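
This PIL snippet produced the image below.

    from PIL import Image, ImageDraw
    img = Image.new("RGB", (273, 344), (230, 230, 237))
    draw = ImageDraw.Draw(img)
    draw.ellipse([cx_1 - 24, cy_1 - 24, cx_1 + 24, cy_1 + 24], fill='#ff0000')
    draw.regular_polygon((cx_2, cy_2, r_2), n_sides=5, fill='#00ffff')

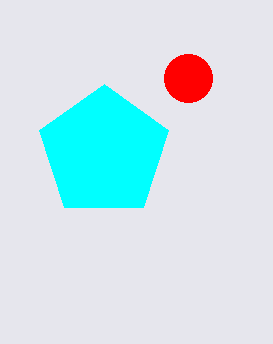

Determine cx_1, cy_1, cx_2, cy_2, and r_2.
cx_1 = 188
cy_1 = 78
cx_2 = 104
cy_2 = 152
r_2 = 68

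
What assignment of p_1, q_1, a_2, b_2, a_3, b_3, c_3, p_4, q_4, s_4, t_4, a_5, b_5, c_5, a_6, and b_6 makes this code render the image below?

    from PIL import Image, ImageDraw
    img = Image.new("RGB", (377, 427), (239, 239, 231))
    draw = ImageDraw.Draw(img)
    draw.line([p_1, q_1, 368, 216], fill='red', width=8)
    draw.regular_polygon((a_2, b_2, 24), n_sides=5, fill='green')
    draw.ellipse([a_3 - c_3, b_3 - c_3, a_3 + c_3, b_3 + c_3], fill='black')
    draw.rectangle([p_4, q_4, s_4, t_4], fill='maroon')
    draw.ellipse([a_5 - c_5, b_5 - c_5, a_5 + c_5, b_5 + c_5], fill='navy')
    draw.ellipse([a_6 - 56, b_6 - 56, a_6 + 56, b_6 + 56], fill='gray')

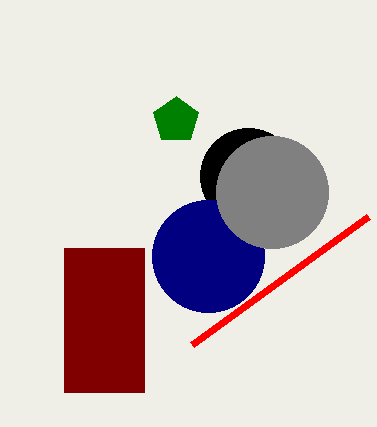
p_1 = 192
q_1 = 344
a_2 = 176
b_2 = 120
a_3 = 248
b_3 = 176
c_3 = 48
p_4 = 64
q_4 = 248
s_4 = 144
t_4 = 392
a_5 = 208
b_5 = 256
c_5 = 56
a_6 = 272
b_6 = 192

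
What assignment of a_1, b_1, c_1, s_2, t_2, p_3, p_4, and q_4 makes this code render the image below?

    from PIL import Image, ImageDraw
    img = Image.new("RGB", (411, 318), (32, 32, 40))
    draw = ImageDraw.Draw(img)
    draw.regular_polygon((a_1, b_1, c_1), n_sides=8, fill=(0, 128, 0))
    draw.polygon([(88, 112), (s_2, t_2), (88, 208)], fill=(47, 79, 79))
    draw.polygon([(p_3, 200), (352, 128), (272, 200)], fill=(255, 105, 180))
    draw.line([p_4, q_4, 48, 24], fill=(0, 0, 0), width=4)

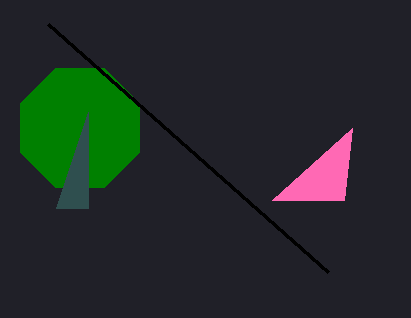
a_1 = 80, b_1 = 128, c_1 = 64, s_2 = 56, t_2 = 208, p_3 = 344, p_4 = 328, q_4 = 272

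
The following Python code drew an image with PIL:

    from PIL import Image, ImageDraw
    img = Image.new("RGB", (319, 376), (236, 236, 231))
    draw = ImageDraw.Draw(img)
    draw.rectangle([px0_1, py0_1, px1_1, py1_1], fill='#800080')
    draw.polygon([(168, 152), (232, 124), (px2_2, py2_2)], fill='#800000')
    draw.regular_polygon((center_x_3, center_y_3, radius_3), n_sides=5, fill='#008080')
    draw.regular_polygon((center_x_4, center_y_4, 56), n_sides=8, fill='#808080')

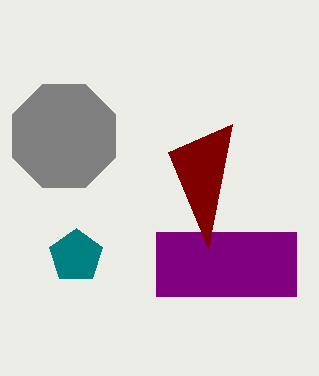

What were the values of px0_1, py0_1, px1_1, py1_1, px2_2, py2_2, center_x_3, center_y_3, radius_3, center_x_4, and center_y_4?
px0_1 = 156
py0_1 = 232
px1_1 = 296
py1_1 = 296
px2_2 = 208
py2_2 = 248
center_x_3 = 76
center_y_3 = 256
radius_3 = 28
center_x_4 = 64
center_y_4 = 136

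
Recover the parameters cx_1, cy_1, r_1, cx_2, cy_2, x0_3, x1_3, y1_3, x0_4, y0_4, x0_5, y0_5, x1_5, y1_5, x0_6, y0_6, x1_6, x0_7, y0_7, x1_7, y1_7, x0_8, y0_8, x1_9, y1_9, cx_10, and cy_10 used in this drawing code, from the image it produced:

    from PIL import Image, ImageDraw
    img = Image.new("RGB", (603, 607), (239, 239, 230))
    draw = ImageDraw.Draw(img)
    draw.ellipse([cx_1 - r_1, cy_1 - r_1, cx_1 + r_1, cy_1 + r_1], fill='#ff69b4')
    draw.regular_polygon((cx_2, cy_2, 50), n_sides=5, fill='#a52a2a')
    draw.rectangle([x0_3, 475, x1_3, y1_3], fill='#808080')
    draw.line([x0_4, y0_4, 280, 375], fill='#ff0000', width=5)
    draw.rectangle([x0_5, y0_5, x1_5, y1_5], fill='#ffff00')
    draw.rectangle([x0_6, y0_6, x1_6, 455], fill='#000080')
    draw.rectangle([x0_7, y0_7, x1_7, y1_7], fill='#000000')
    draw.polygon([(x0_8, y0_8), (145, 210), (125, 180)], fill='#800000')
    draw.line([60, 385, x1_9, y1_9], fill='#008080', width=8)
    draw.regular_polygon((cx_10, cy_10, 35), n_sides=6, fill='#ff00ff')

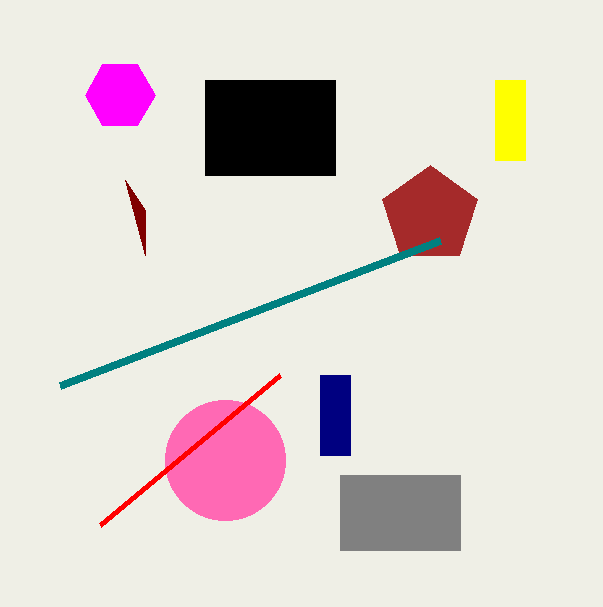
cx_1 = 225; cy_1 = 460; r_1 = 60; cx_2 = 430; cy_2 = 215; x0_3 = 340; x1_3 = 460; y1_3 = 550; x0_4 = 100; y0_4 = 525; x0_5 = 495; y0_5 = 80; x1_5 = 525; y1_5 = 160; x0_6 = 320; y0_6 = 375; x1_6 = 350; x0_7 = 205; y0_7 = 80; x1_7 = 335; y1_7 = 175; x0_8 = 145; y0_8 = 255; x1_9 = 440; y1_9 = 240; cx_10 = 120; cy_10 = 95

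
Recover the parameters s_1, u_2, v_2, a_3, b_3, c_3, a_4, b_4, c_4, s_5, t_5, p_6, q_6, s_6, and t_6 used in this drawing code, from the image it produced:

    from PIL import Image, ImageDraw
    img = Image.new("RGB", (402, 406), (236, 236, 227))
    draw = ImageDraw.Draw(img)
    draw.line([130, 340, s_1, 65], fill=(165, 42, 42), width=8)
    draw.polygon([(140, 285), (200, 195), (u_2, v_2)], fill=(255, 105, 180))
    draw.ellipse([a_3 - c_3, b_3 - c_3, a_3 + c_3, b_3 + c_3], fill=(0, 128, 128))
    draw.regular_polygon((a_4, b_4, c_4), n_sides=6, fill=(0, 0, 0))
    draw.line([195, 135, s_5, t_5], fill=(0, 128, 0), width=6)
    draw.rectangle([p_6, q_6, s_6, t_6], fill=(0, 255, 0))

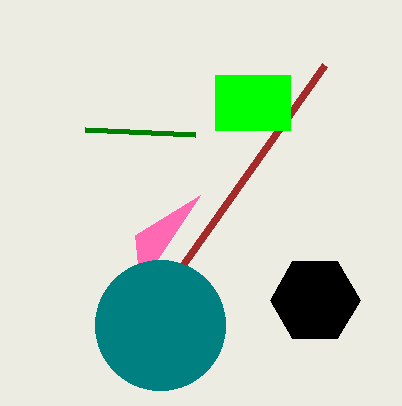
s_1 = 325, u_2 = 135, v_2 = 235, a_3 = 160, b_3 = 325, c_3 = 65, a_4 = 315, b_4 = 300, c_4 = 45, s_5 = 85, t_5 = 130, p_6 = 215, q_6 = 75, s_6 = 290, t_6 = 130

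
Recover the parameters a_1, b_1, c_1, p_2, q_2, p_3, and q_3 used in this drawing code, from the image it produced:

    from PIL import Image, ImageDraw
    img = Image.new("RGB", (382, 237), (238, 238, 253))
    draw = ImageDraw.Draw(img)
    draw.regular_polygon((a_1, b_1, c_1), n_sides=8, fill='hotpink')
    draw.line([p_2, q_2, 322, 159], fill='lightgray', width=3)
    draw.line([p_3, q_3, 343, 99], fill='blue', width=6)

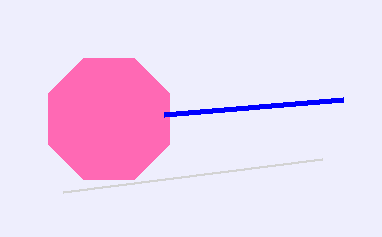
a_1 = 109, b_1 = 119, c_1 = 66, p_2 = 63, q_2 = 192, p_3 = 164, q_3 = 114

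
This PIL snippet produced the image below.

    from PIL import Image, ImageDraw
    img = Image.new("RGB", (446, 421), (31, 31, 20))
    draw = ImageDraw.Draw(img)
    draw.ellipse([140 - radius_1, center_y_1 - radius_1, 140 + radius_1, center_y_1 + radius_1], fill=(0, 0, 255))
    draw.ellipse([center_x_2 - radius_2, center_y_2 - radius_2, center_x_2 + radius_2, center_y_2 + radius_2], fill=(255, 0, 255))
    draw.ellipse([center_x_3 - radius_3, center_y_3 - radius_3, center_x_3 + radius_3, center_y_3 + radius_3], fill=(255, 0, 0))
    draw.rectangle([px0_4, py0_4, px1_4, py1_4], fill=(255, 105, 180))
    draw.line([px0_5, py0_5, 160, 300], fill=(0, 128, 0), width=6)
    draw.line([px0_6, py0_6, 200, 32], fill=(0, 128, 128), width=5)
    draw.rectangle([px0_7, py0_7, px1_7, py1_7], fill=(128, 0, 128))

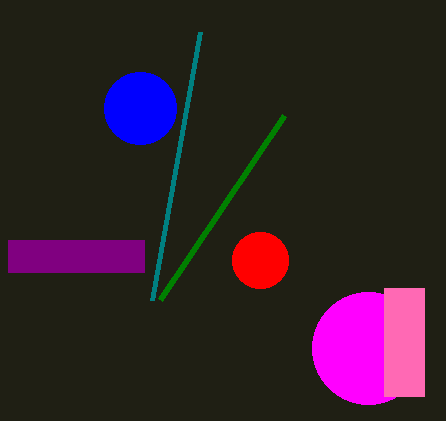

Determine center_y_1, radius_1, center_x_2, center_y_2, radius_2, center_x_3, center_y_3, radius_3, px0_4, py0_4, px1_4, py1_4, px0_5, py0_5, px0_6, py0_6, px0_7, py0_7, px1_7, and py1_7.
center_y_1 = 108; radius_1 = 36; center_x_2 = 368; center_y_2 = 348; radius_2 = 56; center_x_3 = 260; center_y_3 = 260; radius_3 = 28; px0_4 = 384; py0_4 = 288; px1_4 = 424; py1_4 = 396; px0_5 = 284; py0_5 = 116; px0_6 = 152; py0_6 = 300; px0_7 = 8; py0_7 = 240; px1_7 = 144; py1_7 = 272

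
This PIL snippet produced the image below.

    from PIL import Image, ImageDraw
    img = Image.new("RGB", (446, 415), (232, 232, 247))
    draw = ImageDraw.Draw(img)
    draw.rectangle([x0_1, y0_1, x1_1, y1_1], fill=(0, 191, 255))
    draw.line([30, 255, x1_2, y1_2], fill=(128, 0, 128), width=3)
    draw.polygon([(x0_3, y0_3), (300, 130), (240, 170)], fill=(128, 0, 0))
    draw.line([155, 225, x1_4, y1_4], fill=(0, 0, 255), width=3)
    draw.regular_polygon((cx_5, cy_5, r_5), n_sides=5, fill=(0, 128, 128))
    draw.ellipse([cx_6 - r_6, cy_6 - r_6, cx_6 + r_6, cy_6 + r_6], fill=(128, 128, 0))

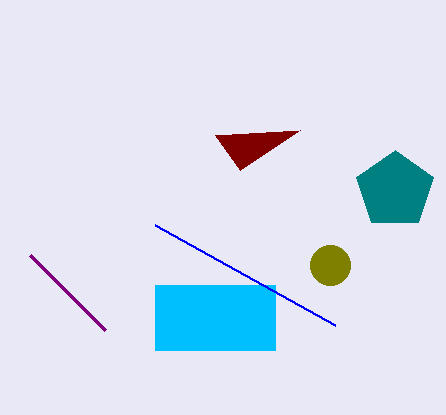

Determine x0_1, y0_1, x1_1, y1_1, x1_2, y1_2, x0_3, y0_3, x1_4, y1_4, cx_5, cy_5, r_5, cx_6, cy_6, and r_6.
x0_1 = 155; y0_1 = 285; x1_1 = 275; y1_1 = 350; x1_2 = 105; y1_2 = 330; x0_3 = 215; y0_3 = 135; x1_4 = 335; y1_4 = 325; cx_5 = 395; cy_5 = 190; r_5 = 40; cx_6 = 330; cy_6 = 265; r_6 = 20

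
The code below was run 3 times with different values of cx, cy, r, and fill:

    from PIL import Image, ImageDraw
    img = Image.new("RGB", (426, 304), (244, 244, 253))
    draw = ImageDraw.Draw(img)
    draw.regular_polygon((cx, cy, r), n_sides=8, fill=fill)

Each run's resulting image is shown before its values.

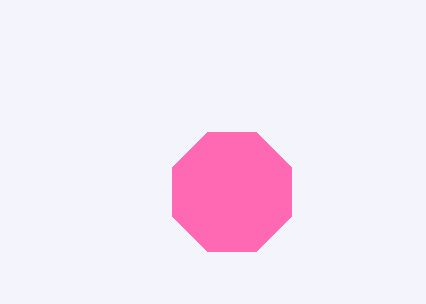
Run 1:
cx = 232, cy = 192, r = 64, fill = 'hotpink'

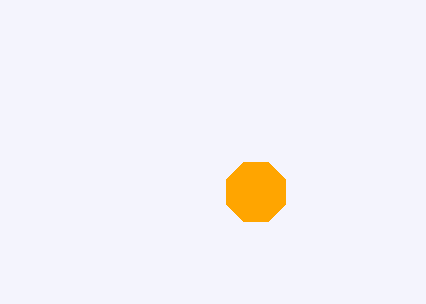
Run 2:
cx = 256, cy = 192, r = 32, fill = 'orange'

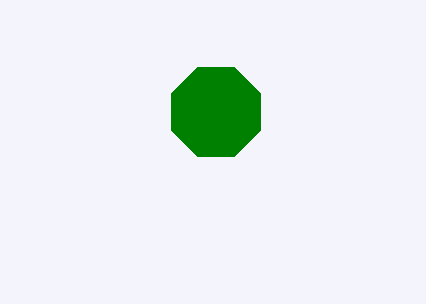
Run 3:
cx = 216
cy = 112
r = 48
fill = 'green'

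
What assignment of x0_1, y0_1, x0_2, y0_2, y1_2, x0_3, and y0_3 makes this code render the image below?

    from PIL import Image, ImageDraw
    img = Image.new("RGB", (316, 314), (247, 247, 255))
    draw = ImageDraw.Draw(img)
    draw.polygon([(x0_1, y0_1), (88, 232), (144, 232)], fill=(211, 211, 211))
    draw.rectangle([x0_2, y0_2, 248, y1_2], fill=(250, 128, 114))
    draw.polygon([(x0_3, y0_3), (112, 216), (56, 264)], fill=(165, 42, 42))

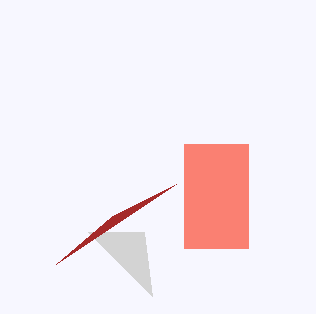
x0_1 = 152; y0_1 = 296; x0_2 = 184; y0_2 = 144; y1_2 = 248; x0_3 = 176; y0_3 = 184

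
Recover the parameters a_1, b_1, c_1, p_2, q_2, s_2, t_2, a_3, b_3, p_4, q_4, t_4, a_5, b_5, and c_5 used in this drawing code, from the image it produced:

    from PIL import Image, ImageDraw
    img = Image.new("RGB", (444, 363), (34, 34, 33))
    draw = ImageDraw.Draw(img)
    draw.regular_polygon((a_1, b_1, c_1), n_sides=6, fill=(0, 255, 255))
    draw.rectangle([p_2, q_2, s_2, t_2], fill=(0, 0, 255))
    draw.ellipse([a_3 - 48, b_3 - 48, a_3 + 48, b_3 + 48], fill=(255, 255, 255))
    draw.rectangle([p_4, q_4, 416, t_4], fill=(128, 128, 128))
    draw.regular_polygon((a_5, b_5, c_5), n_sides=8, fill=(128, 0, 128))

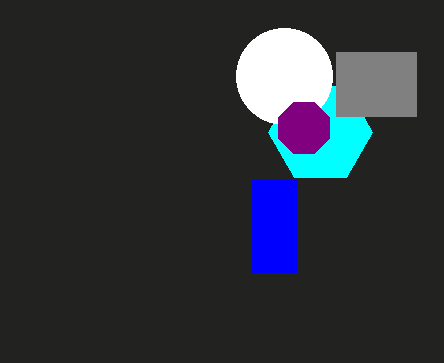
a_1 = 320
b_1 = 132
c_1 = 52
p_2 = 252
q_2 = 180
s_2 = 296
t_2 = 272
a_3 = 284
b_3 = 76
p_4 = 336
q_4 = 52
t_4 = 116
a_5 = 304
b_5 = 128
c_5 = 28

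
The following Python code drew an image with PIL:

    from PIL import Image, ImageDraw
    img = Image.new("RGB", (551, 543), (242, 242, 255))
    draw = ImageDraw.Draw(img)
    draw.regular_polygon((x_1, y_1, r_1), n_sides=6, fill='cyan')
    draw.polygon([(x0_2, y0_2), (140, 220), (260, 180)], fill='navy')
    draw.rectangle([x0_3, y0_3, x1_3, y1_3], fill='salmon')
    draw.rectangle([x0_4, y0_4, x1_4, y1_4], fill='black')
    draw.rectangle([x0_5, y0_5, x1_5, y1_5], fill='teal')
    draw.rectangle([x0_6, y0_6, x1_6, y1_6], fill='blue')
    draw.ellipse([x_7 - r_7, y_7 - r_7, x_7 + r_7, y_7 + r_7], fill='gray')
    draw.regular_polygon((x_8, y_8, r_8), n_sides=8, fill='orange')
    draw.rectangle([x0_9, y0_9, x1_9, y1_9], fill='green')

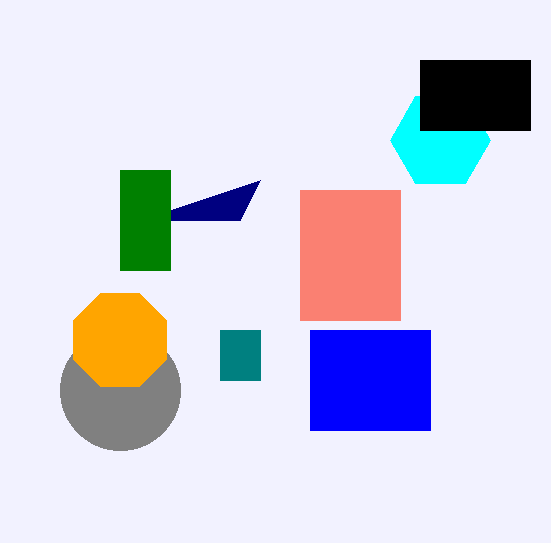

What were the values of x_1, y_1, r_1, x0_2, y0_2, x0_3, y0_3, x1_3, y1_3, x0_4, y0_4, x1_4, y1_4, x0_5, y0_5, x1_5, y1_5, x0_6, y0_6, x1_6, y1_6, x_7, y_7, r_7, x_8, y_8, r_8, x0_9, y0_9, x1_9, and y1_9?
x_1 = 440
y_1 = 140
r_1 = 50
x0_2 = 240
y0_2 = 220
x0_3 = 300
y0_3 = 190
x1_3 = 400
y1_3 = 320
x0_4 = 420
y0_4 = 60
x1_4 = 530
y1_4 = 130
x0_5 = 220
y0_5 = 330
x1_5 = 260
y1_5 = 380
x0_6 = 310
y0_6 = 330
x1_6 = 430
y1_6 = 430
x_7 = 120
y_7 = 390
r_7 = 60
x_8 = 120
y_8 = 340
r_8 = 50
x0_9 = 120
y0_9 = 170
x1_9 = 170
y1_9 = 270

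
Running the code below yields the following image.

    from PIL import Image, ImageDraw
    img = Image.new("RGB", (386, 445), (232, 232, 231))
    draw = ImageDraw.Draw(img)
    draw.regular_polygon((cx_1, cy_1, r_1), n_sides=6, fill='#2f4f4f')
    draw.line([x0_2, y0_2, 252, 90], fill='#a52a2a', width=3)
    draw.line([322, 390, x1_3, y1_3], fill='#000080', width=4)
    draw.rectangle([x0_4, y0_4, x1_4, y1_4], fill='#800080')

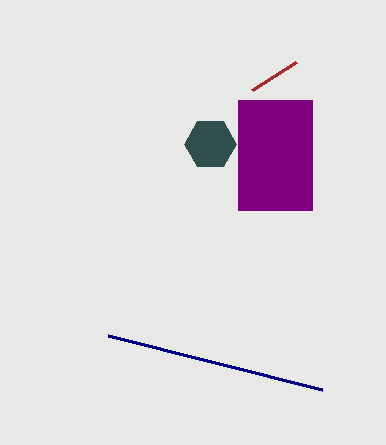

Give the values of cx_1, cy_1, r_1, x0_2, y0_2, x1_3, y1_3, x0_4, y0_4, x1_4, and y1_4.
cx_1 = 210, cy_1 = 144, r_1 = 26, x0_2 = 296, y0_2 = 62, x1_3 = 108, y1_3 = 336, x0_4 = 238, y0_4 = 100, x1_4 = 312, y1_4 = 210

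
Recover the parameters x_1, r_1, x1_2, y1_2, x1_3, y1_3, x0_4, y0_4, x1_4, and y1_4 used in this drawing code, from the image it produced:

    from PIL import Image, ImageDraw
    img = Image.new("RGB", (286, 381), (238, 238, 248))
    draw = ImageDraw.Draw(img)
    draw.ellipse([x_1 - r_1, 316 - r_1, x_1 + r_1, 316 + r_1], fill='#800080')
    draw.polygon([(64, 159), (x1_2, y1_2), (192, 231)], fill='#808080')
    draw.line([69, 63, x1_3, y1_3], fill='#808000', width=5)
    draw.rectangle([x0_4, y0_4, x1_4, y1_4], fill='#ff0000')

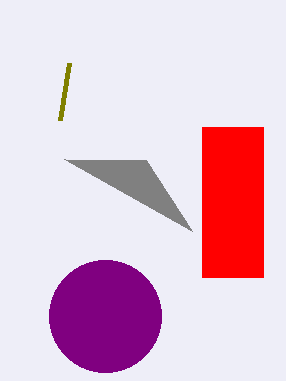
x_1 = 105; r_1 = 56; x1_2 = 146; y1_2 = 160; x1_3 = 60; y1_3 = 120; x0_4 = 202; y0_4 = 127; x1_4 = 263; y1_4 = 277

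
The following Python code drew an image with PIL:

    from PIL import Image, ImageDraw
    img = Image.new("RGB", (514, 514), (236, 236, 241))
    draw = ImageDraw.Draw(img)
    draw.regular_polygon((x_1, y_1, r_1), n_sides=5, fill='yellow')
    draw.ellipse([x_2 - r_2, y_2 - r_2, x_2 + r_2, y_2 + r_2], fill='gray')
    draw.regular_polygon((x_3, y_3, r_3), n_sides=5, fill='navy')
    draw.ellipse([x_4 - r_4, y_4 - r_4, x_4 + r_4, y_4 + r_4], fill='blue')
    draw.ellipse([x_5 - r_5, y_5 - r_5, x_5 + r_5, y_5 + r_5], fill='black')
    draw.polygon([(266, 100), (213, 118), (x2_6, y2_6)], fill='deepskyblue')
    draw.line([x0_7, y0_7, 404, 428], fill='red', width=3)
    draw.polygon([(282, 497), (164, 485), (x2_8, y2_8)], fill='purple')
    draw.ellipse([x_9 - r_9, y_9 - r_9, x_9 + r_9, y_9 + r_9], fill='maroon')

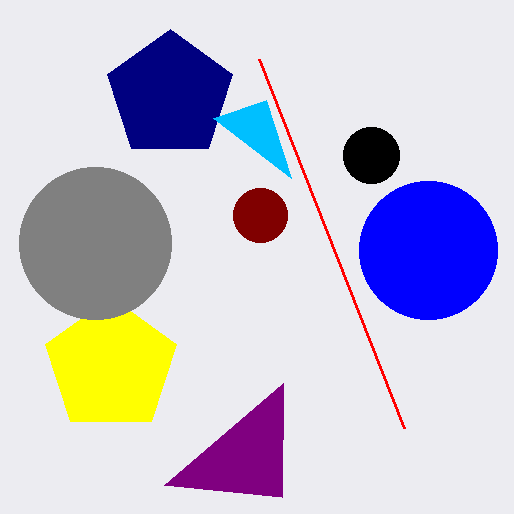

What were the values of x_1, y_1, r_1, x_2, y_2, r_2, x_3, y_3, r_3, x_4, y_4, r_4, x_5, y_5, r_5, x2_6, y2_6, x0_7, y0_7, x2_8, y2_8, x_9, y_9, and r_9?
x_1 = 111; y_1 = 366; r_1 = 69; x_2 = 95; y_2 = 243; r_2 = 76; x_3 = 170; y_3 = 95; r_3 = 66; x_4 = 428; y_4 = 250; r_4 = 69; x_5 = 371; y_5 = 155; r_5 = 28; x2_6 = 291; y2_6 = 178; x0_7 = 259; y0_7 = 59; x2_8 = 283; y2_8 = 383; x_9 = 260; y_9 = 215; r_9 = 27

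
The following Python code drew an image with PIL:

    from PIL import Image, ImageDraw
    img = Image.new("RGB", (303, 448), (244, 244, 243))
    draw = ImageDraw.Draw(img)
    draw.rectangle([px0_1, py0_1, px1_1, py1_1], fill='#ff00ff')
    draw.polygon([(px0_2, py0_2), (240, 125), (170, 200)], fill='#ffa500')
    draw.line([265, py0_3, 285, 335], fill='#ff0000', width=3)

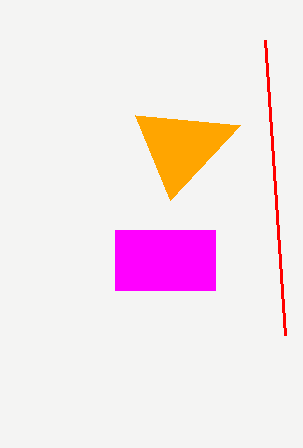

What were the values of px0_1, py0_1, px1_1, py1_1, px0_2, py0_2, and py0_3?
px0_1 = 115
py0_1 = 230
px1_1 = 215
py1_1 = 290
px0_2 = 135
py0_2 = 115
py0_3 = 40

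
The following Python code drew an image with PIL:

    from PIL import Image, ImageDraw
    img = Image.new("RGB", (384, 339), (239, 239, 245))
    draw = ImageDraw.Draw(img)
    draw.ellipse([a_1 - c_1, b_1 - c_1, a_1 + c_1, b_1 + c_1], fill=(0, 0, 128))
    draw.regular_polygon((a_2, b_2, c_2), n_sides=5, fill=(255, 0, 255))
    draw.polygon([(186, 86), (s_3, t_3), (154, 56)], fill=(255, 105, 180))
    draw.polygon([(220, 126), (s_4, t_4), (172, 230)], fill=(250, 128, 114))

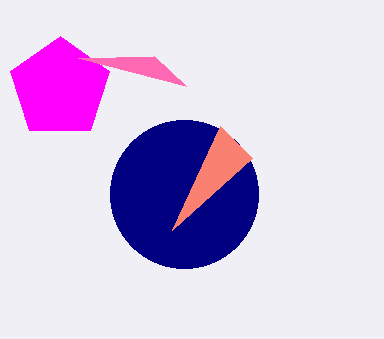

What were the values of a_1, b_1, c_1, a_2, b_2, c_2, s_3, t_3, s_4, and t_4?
a_1 = 184
b_1 = 194
c_1 = 74
a_2 = 60
b_2 = 88
c_2 = 52
s_3 = 78
t_3 = 58
s_4 = 252
t_4 = 158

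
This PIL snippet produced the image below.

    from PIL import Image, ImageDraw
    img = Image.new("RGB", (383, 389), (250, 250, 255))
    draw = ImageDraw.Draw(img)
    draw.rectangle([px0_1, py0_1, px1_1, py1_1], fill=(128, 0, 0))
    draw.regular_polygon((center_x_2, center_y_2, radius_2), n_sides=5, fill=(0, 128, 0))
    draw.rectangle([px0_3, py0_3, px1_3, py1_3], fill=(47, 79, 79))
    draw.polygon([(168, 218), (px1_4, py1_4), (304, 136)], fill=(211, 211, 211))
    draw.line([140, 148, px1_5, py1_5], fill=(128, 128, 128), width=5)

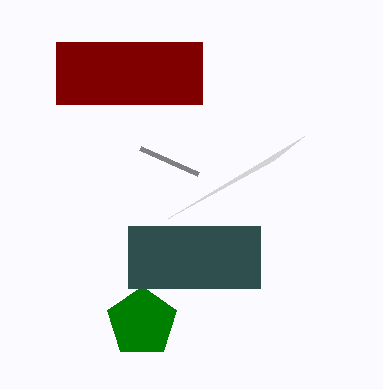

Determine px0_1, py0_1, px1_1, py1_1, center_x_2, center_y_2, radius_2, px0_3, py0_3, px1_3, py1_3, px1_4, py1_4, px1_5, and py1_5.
px0_1 = 56
py0_1 = 42
px1_1 = 202
py1_1 = 104
center_x_2 = 142
center_y_2 = 322
radius_2 = 36
px0_3 = 128
py0_3 = 226
px1_3 = 260
py1_3 = 288
px1_4 = 274
py1_4 = 160
px1_5 = 198
py1_5 = 174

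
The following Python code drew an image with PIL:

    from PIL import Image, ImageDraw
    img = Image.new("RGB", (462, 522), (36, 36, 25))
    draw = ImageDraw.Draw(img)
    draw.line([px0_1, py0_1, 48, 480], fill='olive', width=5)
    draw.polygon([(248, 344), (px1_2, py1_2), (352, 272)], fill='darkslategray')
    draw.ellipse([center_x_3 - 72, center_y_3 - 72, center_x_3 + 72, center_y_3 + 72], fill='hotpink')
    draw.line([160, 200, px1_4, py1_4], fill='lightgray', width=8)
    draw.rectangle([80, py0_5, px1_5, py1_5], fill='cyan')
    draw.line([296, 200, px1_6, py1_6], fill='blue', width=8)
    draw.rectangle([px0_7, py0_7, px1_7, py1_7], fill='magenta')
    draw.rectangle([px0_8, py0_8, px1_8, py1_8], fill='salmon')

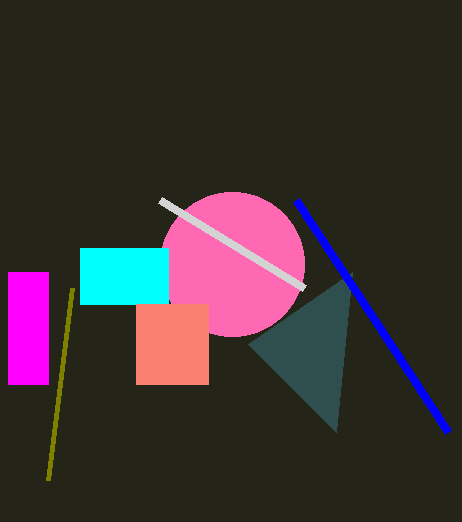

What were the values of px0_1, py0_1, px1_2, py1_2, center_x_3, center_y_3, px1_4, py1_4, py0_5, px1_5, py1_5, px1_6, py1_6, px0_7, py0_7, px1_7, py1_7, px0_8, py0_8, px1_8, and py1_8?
px0_1 = 72, py0_1 = 288, px1_2 = 336, py1_2 = 432, center_x_3 = 232, center_y_3 = 264, px1_4 = 304, py1_4 = 288, py0_5 = 248, px1_5 = 168, py1_5 = 304, px1_6 = 448, py1_6 = 432, px0_7 = 8, py0_7 = 272, px1_7 = 48, py1_7 = 384, px0_8 = 136, py0_8 = 304, px1_8 = 208, py1_8 = 384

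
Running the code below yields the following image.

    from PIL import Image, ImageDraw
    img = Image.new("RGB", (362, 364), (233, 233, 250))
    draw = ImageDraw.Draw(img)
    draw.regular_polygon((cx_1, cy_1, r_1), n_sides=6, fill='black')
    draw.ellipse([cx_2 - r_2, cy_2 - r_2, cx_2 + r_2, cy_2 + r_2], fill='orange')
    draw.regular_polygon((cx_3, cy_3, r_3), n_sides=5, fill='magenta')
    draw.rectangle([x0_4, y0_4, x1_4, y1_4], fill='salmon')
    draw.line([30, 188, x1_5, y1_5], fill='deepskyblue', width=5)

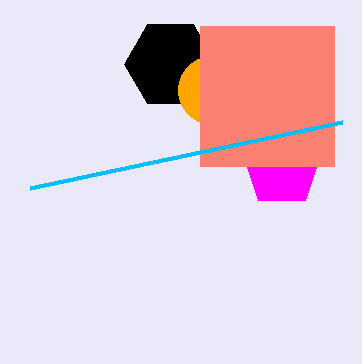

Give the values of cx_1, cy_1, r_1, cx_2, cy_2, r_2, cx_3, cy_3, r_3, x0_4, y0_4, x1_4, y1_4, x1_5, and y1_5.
cx_1 = 170, cy_1 = 64, r_1 = 46, cx_2 = 212, cy_2 = 90, r_2 = 34, cx_3 = 282, cy_3 = 168, r_3 = 40, x0_4 = 200, y0_4 = 26, x1_4 = 334, y1_4 = 166, x1_5 = 342, y1_5 = 122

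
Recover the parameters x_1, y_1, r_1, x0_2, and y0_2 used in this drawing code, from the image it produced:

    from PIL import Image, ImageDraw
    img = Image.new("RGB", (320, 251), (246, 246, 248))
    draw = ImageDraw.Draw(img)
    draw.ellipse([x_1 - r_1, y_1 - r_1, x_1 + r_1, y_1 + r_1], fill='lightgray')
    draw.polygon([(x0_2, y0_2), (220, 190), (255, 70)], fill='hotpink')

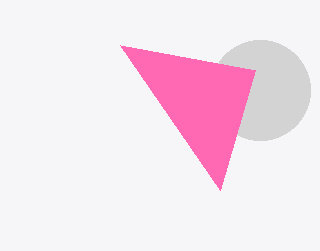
x_1 = 260
y_1 = 90
r_1 = 50
x0_2 = 120
y0_2 = 45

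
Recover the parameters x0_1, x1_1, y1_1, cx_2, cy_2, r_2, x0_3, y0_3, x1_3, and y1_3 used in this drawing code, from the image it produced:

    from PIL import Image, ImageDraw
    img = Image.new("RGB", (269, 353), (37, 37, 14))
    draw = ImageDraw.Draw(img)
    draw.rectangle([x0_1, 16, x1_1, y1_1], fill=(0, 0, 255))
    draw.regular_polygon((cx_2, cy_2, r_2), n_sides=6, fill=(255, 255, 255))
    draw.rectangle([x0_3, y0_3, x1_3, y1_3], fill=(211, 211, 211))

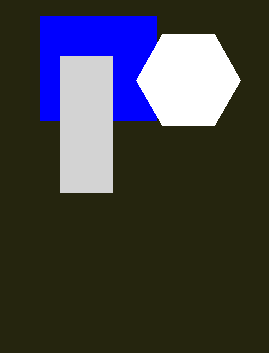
x0_1 = 40, x1_1 = 156, y1_1 = 120, cx_2 = 188, cy_2 = 80, r_2 = 52, x0_3 = 60, y0_3 = 56, x1_3 = 112, y1_3 = 192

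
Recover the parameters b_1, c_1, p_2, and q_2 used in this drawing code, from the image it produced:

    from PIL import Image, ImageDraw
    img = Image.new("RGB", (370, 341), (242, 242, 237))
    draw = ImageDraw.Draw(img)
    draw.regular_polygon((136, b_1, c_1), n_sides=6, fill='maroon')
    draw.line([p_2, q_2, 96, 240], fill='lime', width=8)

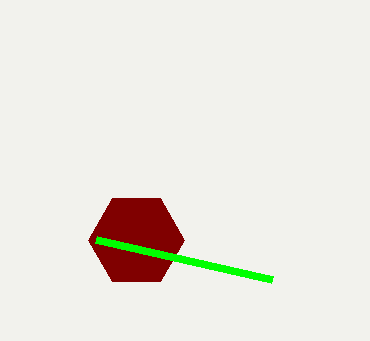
b_1 = 240; c_1 = 48; p_2 = 272; q_2 = 280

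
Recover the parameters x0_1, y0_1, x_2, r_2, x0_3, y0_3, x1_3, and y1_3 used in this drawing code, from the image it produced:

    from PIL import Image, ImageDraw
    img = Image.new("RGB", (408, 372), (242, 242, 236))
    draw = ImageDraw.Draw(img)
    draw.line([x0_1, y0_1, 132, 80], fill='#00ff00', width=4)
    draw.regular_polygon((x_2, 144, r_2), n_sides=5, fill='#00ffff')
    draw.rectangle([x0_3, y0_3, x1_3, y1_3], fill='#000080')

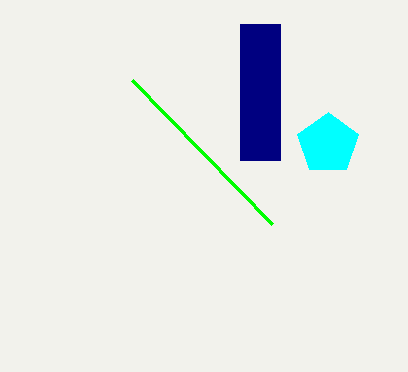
x0_1 = 272, y0_1 = 224, x_2 = 328, r_2 = 32, x0_3 = 240, y0_3 = 24, x1_3 = 280, y1_3 = 160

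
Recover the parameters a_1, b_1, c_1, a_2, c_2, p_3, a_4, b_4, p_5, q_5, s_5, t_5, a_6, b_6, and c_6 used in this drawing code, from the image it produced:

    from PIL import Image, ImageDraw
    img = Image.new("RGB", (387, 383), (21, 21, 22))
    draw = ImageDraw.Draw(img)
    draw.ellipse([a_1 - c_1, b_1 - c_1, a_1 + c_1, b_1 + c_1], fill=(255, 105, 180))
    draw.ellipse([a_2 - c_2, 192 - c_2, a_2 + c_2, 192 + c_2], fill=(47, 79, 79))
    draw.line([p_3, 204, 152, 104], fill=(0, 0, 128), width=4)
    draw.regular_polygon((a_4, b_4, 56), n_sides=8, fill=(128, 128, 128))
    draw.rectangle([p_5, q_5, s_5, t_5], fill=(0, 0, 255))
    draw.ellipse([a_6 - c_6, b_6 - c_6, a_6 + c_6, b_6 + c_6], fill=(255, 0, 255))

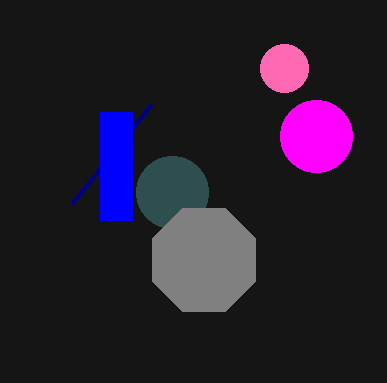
a_1 = 284, b_1 = 68, c_1 = 24, a_2 = 172, c_2 = 36, p_3 = 72, a_4 = 204, b_4 = 260, p_5 = 100, q_5 = 112, s_5 = 132, t_5 = 220, a_6 = 316, b_6 = 136, c_6 = 36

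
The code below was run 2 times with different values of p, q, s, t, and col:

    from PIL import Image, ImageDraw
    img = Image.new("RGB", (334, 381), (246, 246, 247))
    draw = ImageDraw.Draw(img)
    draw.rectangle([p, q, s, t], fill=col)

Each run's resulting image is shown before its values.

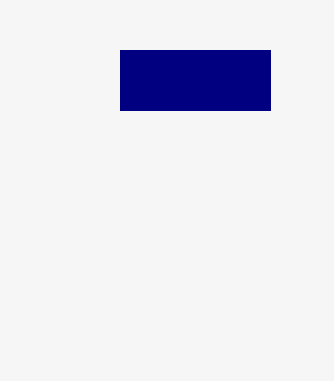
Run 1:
p = 120
q = 50
s = 270
t = 110
col = 'navy'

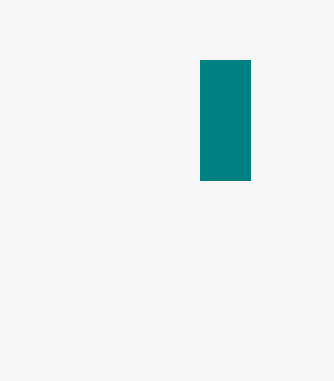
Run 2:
p = 200, q = 60, s = 250, t = 180, col = 'teal'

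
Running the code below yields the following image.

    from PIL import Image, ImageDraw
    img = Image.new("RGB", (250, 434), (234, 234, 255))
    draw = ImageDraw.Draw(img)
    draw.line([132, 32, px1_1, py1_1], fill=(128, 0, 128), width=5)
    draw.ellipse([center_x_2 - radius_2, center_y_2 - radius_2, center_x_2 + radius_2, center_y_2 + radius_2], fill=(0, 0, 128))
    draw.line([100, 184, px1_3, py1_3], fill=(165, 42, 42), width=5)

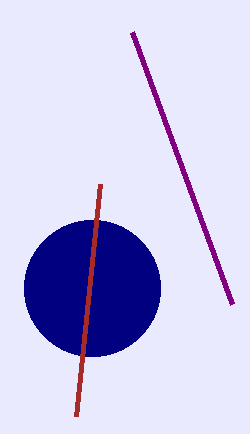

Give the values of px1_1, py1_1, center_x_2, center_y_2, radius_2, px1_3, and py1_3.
px1_1 = 232; py1_1 = 304; center_x_2 = 92; center_y_2 = 288; radius_2 = 68; px1_3 = 76; py1_3 = 416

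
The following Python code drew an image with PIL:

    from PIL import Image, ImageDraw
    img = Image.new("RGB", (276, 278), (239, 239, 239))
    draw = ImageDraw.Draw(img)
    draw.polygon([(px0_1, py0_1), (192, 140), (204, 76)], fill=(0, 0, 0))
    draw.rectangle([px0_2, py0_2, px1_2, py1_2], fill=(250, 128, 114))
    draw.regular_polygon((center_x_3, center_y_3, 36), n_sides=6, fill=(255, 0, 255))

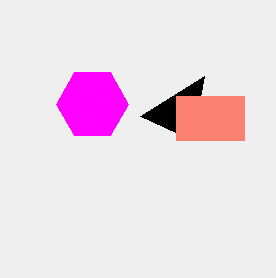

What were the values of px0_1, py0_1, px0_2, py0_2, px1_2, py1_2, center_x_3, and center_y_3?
px0_1 = 140
py0_1 = 116
px0_2 = 176
py0_2 = 96
px1_2 = 244
py1_2 = 140
center_x_3 = 92
center_y_3 = 104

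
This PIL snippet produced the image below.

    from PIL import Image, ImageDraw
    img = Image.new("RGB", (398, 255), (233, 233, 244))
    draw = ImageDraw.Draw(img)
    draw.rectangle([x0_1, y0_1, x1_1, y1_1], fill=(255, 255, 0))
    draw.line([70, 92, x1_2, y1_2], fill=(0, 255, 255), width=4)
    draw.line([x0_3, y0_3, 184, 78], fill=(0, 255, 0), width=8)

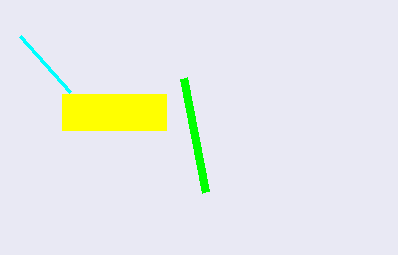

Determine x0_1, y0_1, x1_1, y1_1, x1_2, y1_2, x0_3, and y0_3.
x0_1 = 62; y0_1 = 94; x1_1 = 166; y1_1 = 130; x1_2 = 20; y1_2 = 36; x0_3 = 206; y0_3 = 192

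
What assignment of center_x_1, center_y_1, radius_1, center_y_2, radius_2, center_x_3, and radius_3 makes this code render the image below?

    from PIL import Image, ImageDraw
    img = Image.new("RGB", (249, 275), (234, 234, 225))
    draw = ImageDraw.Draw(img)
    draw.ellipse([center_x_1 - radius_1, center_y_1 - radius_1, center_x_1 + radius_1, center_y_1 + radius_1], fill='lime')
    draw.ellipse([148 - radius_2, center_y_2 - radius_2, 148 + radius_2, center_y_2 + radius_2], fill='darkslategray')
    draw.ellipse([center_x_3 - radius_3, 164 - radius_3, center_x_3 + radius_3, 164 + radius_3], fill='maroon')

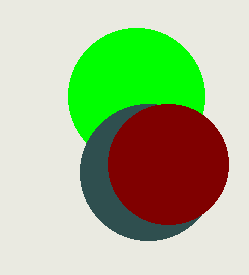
center_x_1 = 136, center_y_1 = 96, radius_1 = 68, center_y_2 = 172, radius_2 = 68, center_x_3 = 168, radius_3 = 60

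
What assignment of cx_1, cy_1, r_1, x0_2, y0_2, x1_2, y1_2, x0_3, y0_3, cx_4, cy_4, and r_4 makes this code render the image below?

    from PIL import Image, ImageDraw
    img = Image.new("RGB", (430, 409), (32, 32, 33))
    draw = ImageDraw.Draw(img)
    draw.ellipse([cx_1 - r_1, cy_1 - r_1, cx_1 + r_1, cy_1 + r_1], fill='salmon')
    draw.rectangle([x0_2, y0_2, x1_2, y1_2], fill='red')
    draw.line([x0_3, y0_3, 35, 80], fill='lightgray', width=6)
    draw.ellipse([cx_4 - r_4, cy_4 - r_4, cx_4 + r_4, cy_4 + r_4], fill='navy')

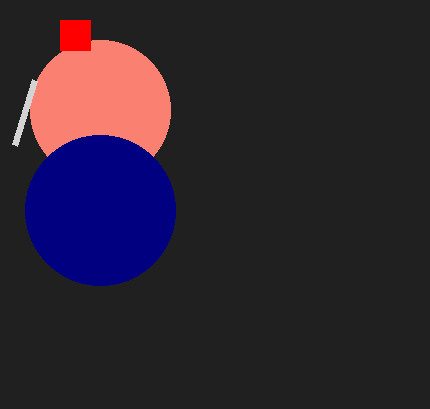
cx_1 = 100; cy_1 = 110; r_1 = 70; x0_2 = 60; y0_2 = 20; x1_2 = 90; y1_2 = 50; x0_3 = 15; y0_3 = 145; cx_4 = 100; cy_4 = 210; r_4 = 75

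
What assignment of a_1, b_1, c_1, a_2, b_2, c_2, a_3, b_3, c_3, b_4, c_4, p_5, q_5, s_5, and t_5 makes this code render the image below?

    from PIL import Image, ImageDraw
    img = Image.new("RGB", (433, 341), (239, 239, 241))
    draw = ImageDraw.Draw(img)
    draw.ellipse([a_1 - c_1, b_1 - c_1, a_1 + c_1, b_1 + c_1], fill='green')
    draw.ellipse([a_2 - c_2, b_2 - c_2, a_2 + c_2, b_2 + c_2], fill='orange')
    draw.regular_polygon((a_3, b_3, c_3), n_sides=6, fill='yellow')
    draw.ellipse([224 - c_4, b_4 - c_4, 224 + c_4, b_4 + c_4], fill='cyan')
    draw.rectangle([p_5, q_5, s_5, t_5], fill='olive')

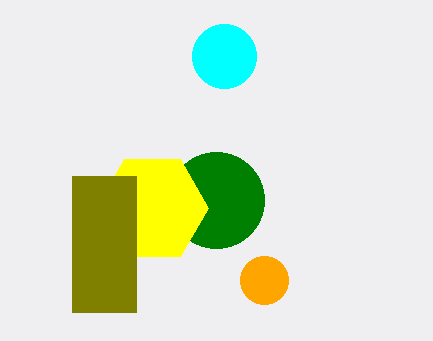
a_1 = 216; b_1 = 200; c_1 = 48; a_2 = 264; b_2 = 280; c_2 = 24; a_3 = 152; b_3 = 208; c_3 = 56; b_4 = 56; c_4 = 32; p_5 = 72; q_5 = 176; s_5 = 136; t_5 = 312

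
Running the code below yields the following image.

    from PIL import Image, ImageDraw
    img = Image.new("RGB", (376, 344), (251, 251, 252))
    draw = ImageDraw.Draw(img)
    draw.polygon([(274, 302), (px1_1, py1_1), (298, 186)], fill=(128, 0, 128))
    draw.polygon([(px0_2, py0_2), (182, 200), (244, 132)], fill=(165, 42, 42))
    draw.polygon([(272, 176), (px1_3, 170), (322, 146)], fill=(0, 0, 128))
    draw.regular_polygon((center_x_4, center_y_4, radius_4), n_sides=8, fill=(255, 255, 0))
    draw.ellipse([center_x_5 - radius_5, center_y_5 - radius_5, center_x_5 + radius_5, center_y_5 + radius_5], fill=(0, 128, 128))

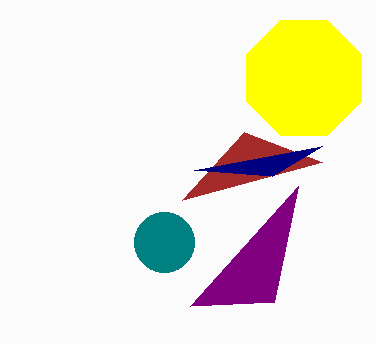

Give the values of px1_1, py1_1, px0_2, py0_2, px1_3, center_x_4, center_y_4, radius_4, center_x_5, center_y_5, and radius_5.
px1_1 = 190
py1_1 = 306
px0_2 = 322
py0_2 = 162
px1_3 = 194
center_x_4 = 304
center_y_4 = 78
radius_4 = 62
center_x_5 = 164
center_y_5 = 242
radius_5 = 30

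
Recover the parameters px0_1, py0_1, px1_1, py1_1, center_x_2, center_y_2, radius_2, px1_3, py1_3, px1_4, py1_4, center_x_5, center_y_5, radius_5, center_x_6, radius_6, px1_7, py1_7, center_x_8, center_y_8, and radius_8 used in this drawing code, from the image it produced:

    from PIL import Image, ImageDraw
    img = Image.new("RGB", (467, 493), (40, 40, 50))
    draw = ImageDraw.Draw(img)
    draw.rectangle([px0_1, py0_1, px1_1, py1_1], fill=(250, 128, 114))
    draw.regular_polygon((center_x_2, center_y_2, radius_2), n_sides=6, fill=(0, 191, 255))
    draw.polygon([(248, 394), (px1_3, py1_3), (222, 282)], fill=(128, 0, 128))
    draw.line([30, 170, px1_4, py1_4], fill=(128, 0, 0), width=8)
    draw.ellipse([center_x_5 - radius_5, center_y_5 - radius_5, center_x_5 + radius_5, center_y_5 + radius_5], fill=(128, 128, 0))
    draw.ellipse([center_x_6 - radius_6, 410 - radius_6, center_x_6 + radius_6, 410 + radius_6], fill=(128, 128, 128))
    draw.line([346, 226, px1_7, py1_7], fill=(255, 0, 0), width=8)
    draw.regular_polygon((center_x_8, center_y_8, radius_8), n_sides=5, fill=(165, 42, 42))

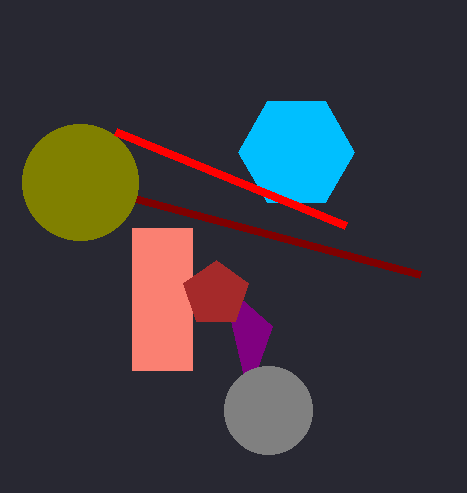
px0_1 = 132; py0_1 = 228; px1_1 = 192; py1_1 = 370; center_x_2 = 296; center_y_2 = 152; radius_2 = 58; px1_3 = 272; py1_3 = 326; px1_4 = 420; py1_4 = 274; center_x_5 = 80; center_y_5 = 182; radius_5 = 58; center_x_6 = 268; radius_6 = 44; px1_7 = 116; py1_7 = 132; center_x_8 = 216; center_y_8 = 294; radius_8 = 34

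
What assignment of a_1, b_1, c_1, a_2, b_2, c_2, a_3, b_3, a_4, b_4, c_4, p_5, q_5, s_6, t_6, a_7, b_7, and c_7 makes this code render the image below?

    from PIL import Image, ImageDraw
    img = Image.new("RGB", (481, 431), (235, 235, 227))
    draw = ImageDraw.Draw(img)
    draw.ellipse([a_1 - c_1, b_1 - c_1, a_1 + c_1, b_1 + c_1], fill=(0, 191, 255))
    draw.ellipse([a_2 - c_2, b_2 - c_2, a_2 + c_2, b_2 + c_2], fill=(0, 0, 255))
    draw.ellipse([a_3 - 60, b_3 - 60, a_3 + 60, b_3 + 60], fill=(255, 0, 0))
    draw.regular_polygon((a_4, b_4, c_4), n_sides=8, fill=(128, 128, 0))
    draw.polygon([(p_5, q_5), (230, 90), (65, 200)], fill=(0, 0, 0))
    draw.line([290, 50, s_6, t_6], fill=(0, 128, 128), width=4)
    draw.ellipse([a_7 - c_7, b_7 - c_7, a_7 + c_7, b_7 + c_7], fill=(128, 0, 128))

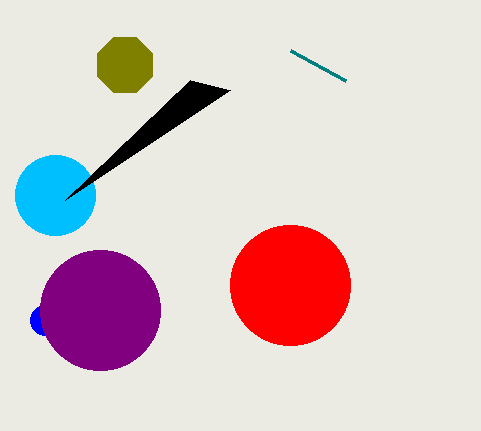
a_1 = 55
b_1 = 195
c_1 = 40
a_2 = 45
b_2 = 320
c_2 = 15
a_3 = 290
b_3 = 285
a_4 = 125
b_4 = 65
c_4 = 30
p_5 = 190
q_5 = 80
s_6 = 345
t_6 = 80
a_7 = 100
b_7 = 310
c_7 = 60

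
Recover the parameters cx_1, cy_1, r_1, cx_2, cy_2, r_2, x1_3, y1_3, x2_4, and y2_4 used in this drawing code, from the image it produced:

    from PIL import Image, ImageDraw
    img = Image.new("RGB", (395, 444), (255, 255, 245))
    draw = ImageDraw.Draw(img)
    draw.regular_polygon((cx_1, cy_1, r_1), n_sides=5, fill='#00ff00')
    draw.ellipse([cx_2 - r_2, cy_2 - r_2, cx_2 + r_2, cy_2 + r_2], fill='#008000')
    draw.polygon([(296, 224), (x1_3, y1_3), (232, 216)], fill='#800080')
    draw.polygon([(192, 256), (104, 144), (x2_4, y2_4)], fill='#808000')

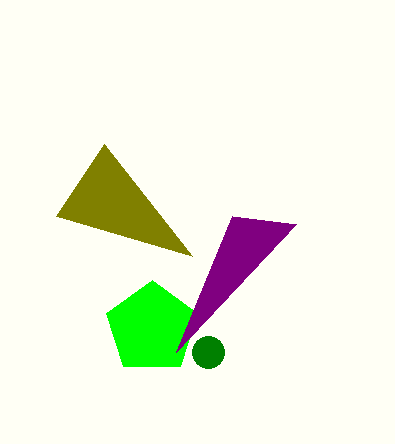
cx_1 = 152; cy_1 = 328; r_1 = 48; cx_2 = 208; cy_2 = 352; r_2 = 16; x1_3 = 176; y1_3 = 352; x2_4 = 56; y2_4 = 216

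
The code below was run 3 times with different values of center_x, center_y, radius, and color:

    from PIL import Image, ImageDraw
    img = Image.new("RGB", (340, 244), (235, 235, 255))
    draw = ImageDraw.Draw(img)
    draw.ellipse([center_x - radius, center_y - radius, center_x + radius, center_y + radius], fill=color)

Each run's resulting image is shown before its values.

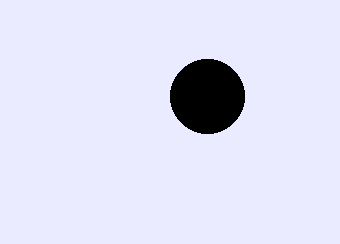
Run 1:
center_x = 207, center_y = 96, radius = 37, color = 'black'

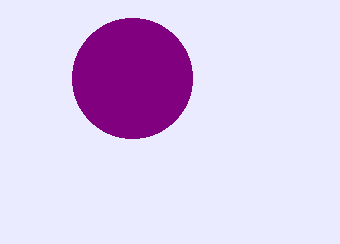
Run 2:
center_x = 132
center_y = 78
radius = 60
color = 'purple'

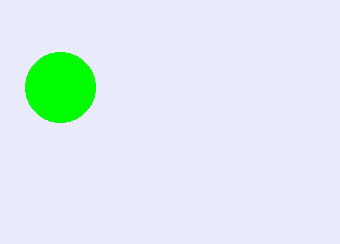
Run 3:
center_x = 60
center_y = 87
radius = 35
color = 'lime'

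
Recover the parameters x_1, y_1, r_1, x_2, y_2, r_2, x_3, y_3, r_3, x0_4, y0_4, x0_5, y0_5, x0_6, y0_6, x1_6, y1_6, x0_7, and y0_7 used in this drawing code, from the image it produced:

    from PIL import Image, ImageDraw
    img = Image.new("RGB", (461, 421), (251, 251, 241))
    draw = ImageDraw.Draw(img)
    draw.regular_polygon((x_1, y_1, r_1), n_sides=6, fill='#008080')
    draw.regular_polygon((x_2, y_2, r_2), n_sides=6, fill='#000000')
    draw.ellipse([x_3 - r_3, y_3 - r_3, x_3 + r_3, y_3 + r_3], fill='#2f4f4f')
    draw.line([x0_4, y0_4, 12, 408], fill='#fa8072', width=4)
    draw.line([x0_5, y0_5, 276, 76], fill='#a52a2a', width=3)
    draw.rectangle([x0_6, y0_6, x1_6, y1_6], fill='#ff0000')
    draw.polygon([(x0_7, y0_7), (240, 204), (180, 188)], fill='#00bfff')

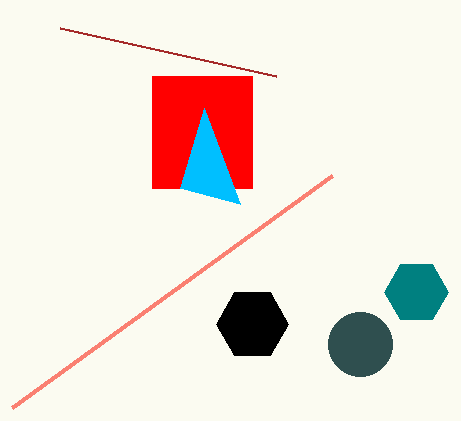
x_1 = 416
y_1 = 292
r_1 = 32
x_2 = 252
y_2 = 324
r_2 = 36
x_3 = 360
y_3 = 344
r_3 = 32
x0_4 = 332
y0_4 = 176
x0_5 = 60
y0_5 = 28
x0_6 = 152
y0_6 = 76
x1_6 = 252
y1_6 = 188
x0_7 = 204
y0_7 = 108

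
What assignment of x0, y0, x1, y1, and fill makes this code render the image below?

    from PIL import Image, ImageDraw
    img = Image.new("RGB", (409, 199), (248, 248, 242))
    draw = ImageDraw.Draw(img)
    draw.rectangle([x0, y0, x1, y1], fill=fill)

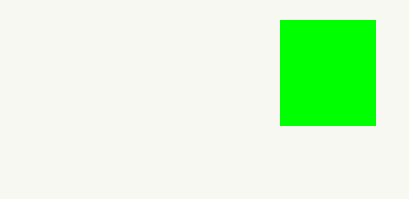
x0 = 280
y0 = 20
x1 = 375
y1 = 125
fill = 'lime'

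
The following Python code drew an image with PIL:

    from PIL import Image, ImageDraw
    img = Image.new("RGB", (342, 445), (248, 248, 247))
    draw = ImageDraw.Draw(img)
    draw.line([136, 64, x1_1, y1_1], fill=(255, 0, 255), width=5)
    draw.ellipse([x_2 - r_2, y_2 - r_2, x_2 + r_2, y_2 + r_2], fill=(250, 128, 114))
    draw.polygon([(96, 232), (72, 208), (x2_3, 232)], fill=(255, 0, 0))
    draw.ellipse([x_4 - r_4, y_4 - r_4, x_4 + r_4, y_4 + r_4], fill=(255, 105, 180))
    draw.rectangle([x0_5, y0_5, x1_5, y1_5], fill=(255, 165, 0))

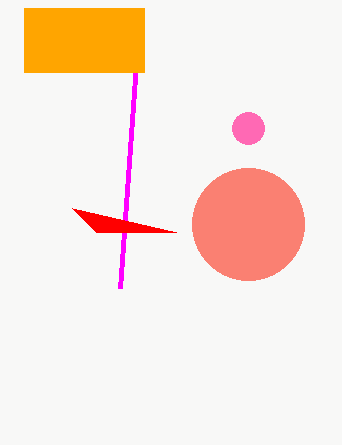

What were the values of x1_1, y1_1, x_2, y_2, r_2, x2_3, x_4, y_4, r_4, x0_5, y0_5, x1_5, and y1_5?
x1_1 = 120; y1_1 = 288; x_2 = 248; y_2 = 224; r_2 = 56; x2_3 = 176; x_4 = 248; y_4 = 128; r_4 = 16; x0_5 = 24; y0_5 = 8; x1_5 = 144; y1_5 = 72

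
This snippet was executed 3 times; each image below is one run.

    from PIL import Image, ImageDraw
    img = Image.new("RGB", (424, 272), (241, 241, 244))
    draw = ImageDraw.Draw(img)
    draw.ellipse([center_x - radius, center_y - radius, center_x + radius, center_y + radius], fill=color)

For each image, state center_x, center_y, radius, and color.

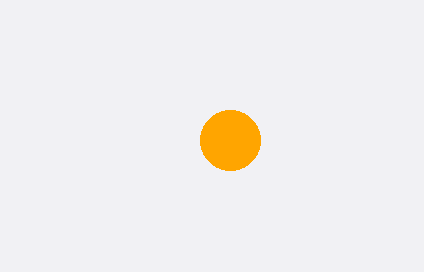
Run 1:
center_x = 230, center_y = 140, radius = 30, color = 'orange'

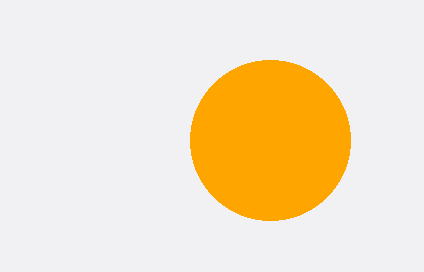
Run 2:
center_x = 270, center_y = 140, radius = 80, color = 'orange'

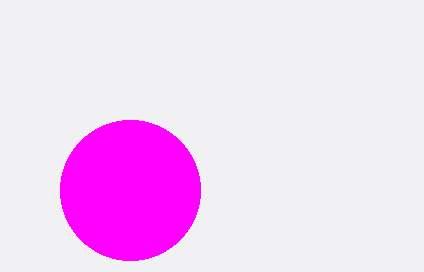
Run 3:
center_x = 130; center_y = 190; radius = 70; color = 'magenta'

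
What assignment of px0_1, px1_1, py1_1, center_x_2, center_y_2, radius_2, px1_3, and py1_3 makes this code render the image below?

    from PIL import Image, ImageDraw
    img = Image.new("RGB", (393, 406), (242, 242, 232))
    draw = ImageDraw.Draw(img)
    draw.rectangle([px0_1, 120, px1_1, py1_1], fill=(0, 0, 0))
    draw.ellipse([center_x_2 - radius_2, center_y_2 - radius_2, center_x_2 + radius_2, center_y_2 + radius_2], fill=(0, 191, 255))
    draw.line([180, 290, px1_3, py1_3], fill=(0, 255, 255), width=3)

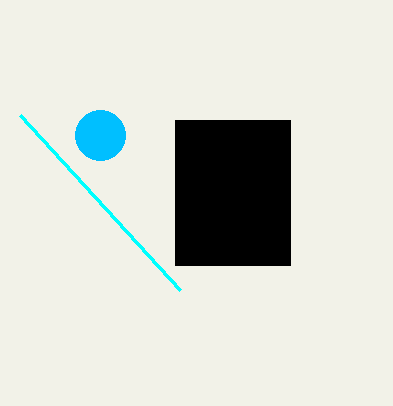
px0_1 = 175, px1_1 = 290, py1_1 = 265, center_x_2 = 100, center_y_2 = 135, radius_2 = 25, px1_3 = 20, py1_3 = 115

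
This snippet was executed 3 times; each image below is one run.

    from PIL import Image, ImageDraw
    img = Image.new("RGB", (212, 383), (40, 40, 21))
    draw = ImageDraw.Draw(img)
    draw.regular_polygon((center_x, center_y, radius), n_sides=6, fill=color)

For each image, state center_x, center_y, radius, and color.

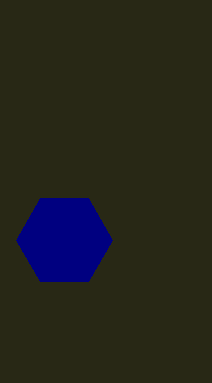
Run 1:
center_x = 64, center_y = 240, radius = 48, color = 'navy'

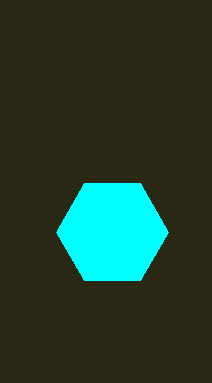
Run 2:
center_x = 112
center_y = 232
radius = 56
color = 'cyan'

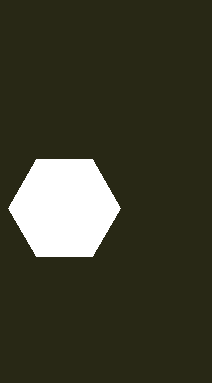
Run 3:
center_x = 64; center_y = 208; radius = 56; color = 'white'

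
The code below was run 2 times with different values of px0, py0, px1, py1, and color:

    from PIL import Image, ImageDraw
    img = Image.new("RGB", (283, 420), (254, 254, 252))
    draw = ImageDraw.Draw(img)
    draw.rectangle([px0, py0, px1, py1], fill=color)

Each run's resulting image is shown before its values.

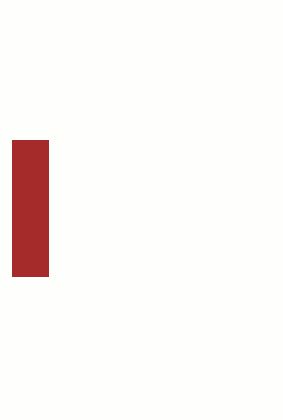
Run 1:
px0 = 12, py0 = 140, px1 = 48, py1 = 276, color = 'brown'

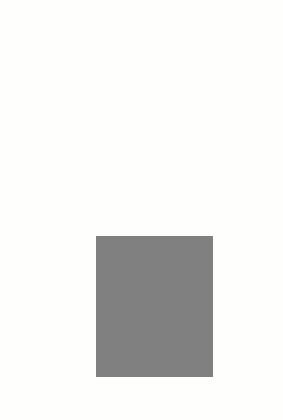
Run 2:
px0 = 96; py0 = 236; px1 = 212; py1 = 376; color = 'gray'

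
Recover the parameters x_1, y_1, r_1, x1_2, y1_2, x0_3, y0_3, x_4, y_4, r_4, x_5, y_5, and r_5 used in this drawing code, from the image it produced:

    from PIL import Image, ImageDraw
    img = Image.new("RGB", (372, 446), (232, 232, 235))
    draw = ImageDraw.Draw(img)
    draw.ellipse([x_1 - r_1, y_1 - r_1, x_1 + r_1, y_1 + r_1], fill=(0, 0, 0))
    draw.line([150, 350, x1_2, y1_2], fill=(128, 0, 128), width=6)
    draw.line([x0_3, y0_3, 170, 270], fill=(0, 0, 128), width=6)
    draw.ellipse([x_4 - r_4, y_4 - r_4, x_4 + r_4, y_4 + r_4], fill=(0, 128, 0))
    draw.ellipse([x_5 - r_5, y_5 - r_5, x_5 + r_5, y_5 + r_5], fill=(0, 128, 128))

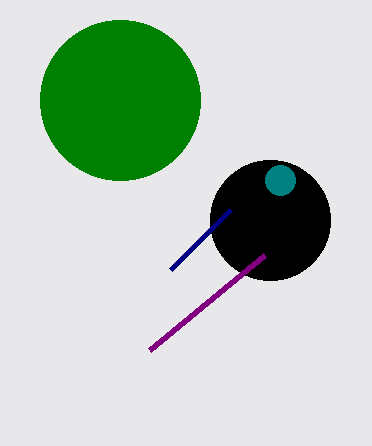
x_1 = 270
y_1 = 220
r_1 = 60
x1_2 = 265
y1_2 = 255
x0_3 = 230
y0_3 = 210
x_4 = 120
y_4 = 100
r_4 = 80
x_5 = 280
y_5 = 180
r_5 = 15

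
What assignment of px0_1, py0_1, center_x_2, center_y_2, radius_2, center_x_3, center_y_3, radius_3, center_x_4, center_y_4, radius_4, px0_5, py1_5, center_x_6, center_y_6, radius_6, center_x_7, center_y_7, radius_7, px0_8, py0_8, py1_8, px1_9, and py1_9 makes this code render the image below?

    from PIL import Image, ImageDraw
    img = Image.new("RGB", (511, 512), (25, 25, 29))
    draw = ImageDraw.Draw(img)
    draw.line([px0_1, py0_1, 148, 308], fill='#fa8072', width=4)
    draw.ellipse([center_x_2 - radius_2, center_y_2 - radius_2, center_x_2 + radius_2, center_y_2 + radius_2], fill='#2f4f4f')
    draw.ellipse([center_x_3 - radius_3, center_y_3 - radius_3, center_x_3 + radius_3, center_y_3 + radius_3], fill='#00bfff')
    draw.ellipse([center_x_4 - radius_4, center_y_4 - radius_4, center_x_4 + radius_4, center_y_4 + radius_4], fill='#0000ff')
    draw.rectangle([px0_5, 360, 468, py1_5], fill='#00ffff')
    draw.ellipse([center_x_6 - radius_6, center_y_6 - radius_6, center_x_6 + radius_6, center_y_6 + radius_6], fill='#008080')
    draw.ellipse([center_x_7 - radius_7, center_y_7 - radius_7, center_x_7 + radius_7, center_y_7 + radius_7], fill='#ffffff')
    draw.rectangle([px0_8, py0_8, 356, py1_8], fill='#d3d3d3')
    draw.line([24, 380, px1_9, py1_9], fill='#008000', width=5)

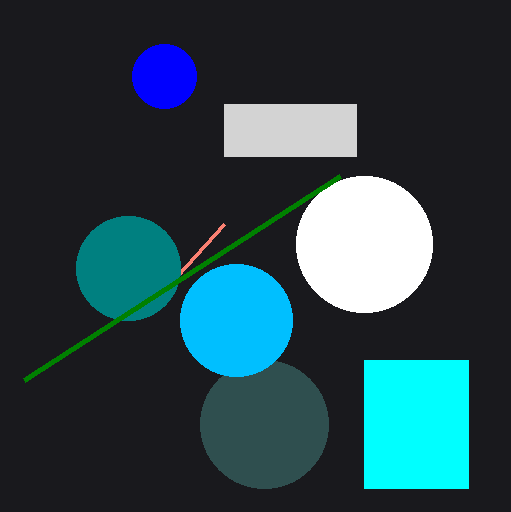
px0_1 = 224
py0_1 = 224
center_x_2 = 264
center_y_2 = 424
radius_2 = 64
center_x_3 = 236
center_y_3 = 320
radius_3 = 56
center_x_4 = 164
center_y_4 = 76
radius_4 = 32
px0_5 = 364
py1_5 = 488
center_x_6 = 128
center_y_6 = 268
radius_6 = 52
center_x_7 = 364
center_y_7 = 244
radius_7 = 68
px0_8 = 224
py0_8 = 104
py1_8 = 156
px1_9 = 340
py1_9 = 176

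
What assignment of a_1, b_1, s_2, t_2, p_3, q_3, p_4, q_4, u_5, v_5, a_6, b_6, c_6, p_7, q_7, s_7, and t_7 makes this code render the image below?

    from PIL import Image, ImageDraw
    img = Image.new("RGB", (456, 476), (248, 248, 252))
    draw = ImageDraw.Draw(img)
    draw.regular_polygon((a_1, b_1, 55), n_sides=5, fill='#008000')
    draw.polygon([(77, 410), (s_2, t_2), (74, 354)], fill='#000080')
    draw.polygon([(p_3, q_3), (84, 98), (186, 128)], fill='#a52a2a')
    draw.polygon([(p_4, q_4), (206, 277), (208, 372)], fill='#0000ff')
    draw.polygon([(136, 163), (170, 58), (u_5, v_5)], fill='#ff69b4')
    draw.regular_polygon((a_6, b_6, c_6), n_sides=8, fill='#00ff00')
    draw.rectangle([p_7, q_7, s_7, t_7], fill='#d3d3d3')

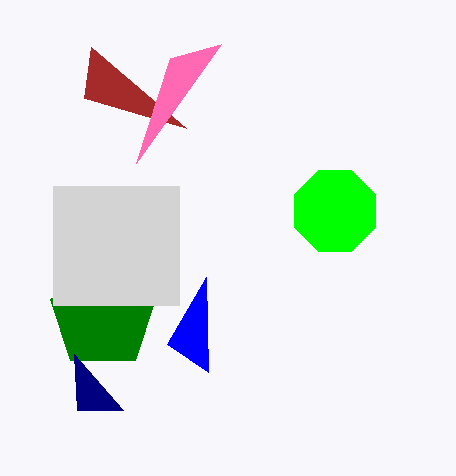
a_1 = 103
b_1 = 316
s_2 = 123
t_2 = 410
p_3 = 91
q_3 = 47
p_4 = 167
q_4 = 344
u_5 = 221
v_5 = 44
a_6 = 335
b_6 = 211
c_6 = 44
p_7 = 53
q_7 = 186
s_7 = 179
t_7 = 305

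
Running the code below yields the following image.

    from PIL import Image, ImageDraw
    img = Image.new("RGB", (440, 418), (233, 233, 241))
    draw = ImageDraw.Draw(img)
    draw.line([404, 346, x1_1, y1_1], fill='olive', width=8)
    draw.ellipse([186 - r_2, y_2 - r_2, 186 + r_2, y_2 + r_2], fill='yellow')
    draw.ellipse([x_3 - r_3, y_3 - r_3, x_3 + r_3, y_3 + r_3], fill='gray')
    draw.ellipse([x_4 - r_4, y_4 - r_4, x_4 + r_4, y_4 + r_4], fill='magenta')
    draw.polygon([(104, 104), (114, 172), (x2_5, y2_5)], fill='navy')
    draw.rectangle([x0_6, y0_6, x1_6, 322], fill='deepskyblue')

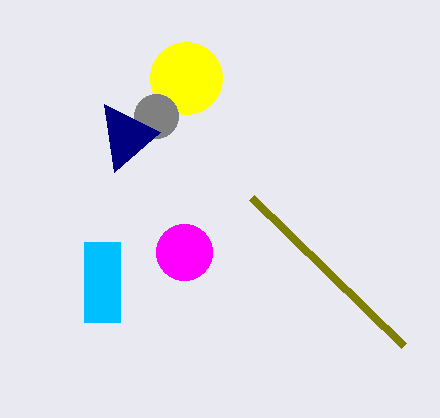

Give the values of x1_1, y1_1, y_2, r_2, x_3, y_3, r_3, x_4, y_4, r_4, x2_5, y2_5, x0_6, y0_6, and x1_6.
x1_1 = 252
y1_1 = 198
y_2 = 78
r_2 = 36
x_3 = 156
y_3 = 116
r_3 = 22
x_4 = 184
y_4 = 252
r_4 = 28
x2_5 = 160
y2_5 = 132
x0_6 = 84
y0_6 = 242
x1_6 = 120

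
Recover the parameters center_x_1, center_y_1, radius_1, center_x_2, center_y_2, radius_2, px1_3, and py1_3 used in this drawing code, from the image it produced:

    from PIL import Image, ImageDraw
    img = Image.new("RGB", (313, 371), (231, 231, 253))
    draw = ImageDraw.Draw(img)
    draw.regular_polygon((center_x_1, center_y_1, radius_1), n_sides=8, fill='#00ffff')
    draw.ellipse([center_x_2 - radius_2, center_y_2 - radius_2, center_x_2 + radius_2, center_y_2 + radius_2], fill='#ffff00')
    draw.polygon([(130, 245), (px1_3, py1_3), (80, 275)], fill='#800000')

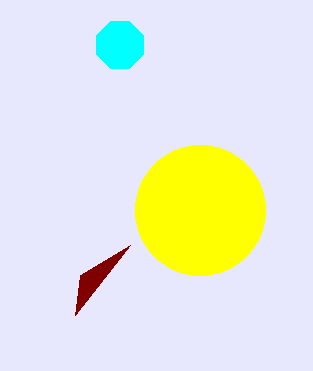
center_x_1 = 120; center_y_1 = 45; radius_1 = 25; center_x_2 = 200; center_y_2 = 210; radius_2 = 65; px1_3 = 75; py1_3 = 315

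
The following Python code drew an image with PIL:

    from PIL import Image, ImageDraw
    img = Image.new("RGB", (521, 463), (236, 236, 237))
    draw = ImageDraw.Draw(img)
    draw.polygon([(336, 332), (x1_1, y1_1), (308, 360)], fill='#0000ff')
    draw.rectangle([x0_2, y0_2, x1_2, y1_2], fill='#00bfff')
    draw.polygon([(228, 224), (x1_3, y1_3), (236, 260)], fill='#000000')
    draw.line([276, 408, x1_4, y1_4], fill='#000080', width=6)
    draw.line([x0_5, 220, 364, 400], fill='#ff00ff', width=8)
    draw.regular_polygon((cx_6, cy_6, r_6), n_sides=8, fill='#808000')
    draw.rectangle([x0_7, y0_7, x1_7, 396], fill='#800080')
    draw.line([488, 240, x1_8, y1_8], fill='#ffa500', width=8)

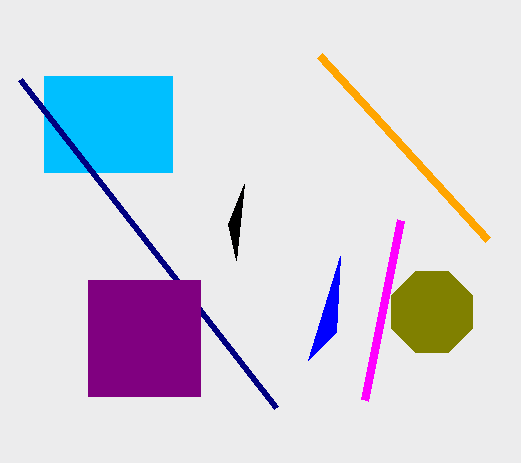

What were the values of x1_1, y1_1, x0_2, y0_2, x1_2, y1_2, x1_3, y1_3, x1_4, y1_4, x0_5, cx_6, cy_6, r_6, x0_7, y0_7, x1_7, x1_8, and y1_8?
x1_1 = 340, y1_1 = 256, x0_2 = 44, y0_2 = 76, x1_2 = 172, y1_2 = 172, x1_3 = 244, y1_3 = 184, x1_4 = 20, y1_4 = 80, x0_5 = 400, cx_6 = 432, cy_6 = 312, r_6 = 44, x0_7 = 88, y0_7 = 280, x1_7 = 200, x1_8 = 320, y1_8 = 56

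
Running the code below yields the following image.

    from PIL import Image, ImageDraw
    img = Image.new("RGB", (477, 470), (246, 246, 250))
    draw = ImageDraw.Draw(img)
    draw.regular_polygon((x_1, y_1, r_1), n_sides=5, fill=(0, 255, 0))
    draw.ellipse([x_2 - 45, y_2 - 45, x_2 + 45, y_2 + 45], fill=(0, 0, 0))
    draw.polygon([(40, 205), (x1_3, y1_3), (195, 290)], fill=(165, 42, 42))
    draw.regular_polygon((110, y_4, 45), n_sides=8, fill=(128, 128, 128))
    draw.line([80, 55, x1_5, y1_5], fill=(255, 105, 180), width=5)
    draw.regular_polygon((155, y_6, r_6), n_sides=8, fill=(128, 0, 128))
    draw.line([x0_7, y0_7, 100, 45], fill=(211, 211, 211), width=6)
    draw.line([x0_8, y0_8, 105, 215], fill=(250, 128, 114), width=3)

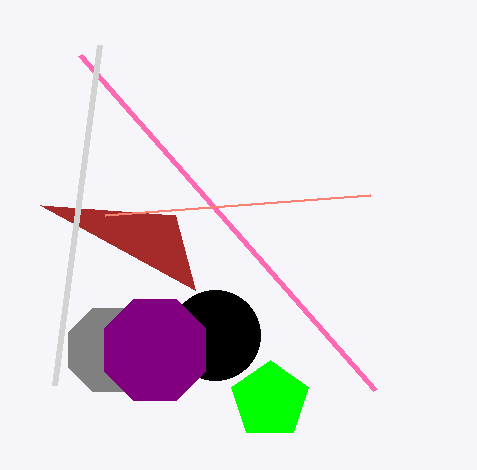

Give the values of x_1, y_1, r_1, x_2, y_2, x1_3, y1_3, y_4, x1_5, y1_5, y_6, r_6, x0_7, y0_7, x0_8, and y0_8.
x_1 = 270; y_1 = 400; r_1 = 40; x_2 = 215; y_2 = 335; x1_3 = 175; y1_3 = 215; y_4 = 350; x1_5 = 375; y1_5 = 390; y_6 = 350; r_6 = 55; x0_7 = 55; y0_7 = 385; x0_8 = 370; y0_8 = 195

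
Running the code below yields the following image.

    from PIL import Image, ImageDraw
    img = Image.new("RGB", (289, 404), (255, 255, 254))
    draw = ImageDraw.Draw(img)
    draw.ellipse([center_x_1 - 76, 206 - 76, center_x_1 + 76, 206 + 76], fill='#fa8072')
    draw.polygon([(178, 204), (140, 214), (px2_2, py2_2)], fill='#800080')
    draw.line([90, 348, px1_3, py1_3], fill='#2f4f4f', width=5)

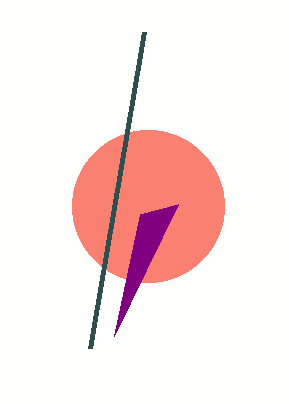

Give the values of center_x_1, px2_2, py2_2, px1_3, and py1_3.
center_x_1 = 148; px2_2 = 114; py2_2 = 336; px1_3 = 144; py1_3 = 32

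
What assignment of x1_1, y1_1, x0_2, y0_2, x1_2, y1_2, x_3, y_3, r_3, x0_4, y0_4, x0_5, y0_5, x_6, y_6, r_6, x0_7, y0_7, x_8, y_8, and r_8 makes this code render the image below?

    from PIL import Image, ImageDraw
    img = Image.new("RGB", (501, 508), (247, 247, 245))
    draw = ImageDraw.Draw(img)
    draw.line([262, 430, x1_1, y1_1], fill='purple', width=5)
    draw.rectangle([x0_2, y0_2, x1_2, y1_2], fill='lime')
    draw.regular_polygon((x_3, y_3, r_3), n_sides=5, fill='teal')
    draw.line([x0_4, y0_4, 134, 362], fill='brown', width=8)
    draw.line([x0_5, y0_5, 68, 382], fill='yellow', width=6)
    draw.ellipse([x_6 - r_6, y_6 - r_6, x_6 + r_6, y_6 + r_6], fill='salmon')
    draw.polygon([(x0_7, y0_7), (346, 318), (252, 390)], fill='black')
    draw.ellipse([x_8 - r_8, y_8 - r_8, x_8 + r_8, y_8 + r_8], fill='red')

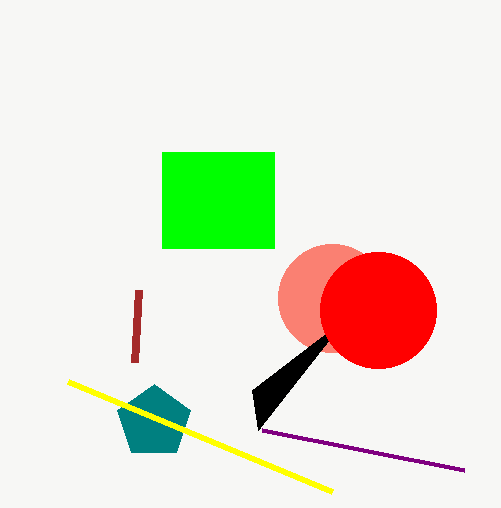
x1_1 = 464, y1_1 = 470, x0_2 = 162, y0_2 = 152, x1_2 = 274, y1_2 = 248, x_3 = 154, y_3 = 422, r_3 = 38, x0_4 = 138, y0_4 = 290, x0_5 = 332, y0_5 = 492, x_6 = 332, y_6 = 298, r_6 = 54, x0_7 = 258, y0_7 = 430, x_8 = 378, y_8 = 310, r_8 = 58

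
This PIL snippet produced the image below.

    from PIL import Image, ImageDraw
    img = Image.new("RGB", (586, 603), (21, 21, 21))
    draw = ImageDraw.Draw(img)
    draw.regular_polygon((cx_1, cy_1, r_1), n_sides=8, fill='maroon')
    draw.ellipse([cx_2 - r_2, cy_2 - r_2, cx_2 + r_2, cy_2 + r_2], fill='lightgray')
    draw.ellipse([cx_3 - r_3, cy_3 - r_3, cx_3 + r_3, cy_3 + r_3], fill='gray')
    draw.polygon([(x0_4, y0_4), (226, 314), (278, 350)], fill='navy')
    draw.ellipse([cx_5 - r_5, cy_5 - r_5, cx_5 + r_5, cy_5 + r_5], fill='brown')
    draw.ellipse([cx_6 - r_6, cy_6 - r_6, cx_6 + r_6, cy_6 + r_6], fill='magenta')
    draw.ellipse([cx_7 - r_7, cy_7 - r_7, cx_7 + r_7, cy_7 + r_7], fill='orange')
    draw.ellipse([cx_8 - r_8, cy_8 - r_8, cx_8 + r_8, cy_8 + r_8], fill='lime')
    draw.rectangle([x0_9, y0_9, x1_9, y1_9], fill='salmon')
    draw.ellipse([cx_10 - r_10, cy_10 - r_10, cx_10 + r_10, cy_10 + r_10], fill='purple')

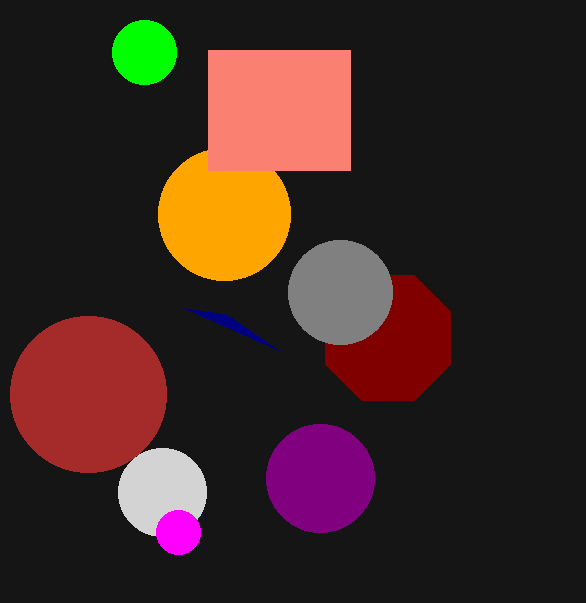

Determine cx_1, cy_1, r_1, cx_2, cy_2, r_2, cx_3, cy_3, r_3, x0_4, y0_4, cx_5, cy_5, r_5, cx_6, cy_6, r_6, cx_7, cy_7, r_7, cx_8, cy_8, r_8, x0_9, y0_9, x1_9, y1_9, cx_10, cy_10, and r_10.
cx_1 = 388
cy_1 = 338
r_1 = 68
cx_2 = 162
cy_2 = 492
r_2 = 44
cx_3 = 340
cy_3 = 292
r_3 = 52
x0_4 = 184
y0_4 = 308
cx_5 = 88
cy_5 = 394
r_5 = 78
cx_6 = 178
cy_6 = 532
r_6 = 22
cx_7 = 224
cy_7 = 214
r_7 = 66
cx_8 = 144
cy_8 = 52
r_8 = 32
x0_9 = 208
y0_9 = 50
x1_9 = 350
y1_9 = 170
cx_10 = 320
cy_10 = 478
r_10 = 54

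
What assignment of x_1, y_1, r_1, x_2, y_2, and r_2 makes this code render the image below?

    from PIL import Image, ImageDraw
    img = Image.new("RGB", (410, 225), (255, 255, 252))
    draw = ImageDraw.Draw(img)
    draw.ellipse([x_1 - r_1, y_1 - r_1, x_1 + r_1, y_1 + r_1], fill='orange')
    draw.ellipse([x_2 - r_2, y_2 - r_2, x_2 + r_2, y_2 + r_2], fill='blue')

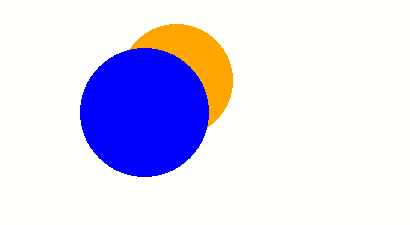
x_1 = 176
y_1 = 80
r_1 = 56
x_2 = 144
y_2 = 112
r_2 = 64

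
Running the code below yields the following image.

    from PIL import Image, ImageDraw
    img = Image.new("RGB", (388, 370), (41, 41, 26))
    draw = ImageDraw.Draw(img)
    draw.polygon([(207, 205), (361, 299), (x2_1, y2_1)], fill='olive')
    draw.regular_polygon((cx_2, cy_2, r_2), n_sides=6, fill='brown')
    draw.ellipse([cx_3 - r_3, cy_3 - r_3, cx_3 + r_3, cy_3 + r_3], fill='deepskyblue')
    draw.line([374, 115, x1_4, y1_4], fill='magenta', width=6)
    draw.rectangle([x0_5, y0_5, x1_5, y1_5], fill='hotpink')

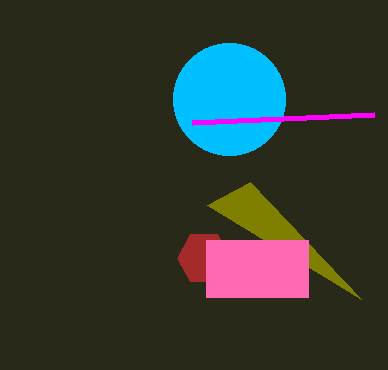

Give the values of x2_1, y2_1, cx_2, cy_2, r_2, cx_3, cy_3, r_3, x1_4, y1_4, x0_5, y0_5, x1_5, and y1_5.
x2_1 = 250; y2_1 = 182; cx_2 = 204; cy_2 = 258; r_2 = 27; cx_3 = 229; cy_3 = 99; r_3 = 56; x1_4 = 192; y1_4 = 123; x0_5 = 206; y0_5 = 240; x1_5 = 308; y1_5 = 297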